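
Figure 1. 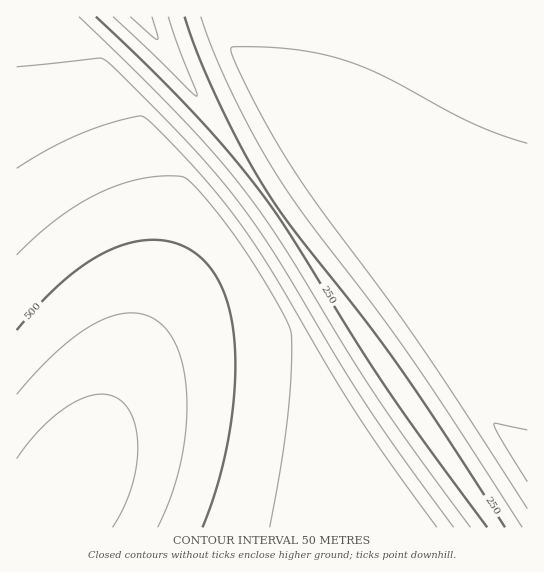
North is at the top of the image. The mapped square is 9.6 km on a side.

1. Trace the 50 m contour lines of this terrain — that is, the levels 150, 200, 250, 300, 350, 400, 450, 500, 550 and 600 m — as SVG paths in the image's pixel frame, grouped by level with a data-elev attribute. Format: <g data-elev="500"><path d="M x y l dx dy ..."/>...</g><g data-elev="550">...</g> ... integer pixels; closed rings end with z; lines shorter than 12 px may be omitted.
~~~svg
<g data-elev="150"><path d="M152 17l6 22-5-2-23-20"/></g><g data-elev="200"><path d="M168 17l11 32 18 44 0 3-84-79"/></g><g data-elev="250"><path d="M487 527l-100-138-99-158-31-44-31-38-36-40-44-44-50-48"/><path d="M185 17l13 38 21 47 24 48 24 41 27 39 67 85 36 48 42 63 66 101"/></g><g data-elev="300"><path d="M470 527l-92-128-31-48-63-104-39-56-28-34-34-37-104-103"/><path d="M201 17l12 34 18 41 23 44 23 39 29 43 67 87 37 51 112 171"/></g><g data-elev="350"><path d="M454 527l-53-72-36-53-82-135-26-40-34-45-41-46-63-63-16-14-5-1-81 9"/><path d="M527 143l-28-9-25-10-89-47-40-17-28-7-30-4-44-2-10 0-2 2 4 14 19 38 39 68 27 40 99 134 108 166"/></g><g data-elev="400"><path d="M437 527l-48-65-33-49-82-138-29-45-42-53-54-57-6-3-4-1-44 12-38 17-40 23"/><path d="M527 430l-33-6 5 12 28 46"/></g><g data-elev="450"><path d="M270 527l11-61 7-49 3-47 0-37-10-24-31-51-26-37-27-33-12-10-12-2-28 2-30 8-25 12-24 14-24 19-25 24"/></g><g data-elev="500"><path d="M203 527l13-37 10-40 7-41 2-40-1-35-6-29-9-24-14-19-17-13-21-8-22-1-26 6-24 12-25 17-25 24-28 31"/></g><g data-elev="550"><path d="M158 527l11-26 10-30 6-30 2-30-1-28-5-24-8-20-11-14-13-9-15-3-16 1-19 7-18 11-20 16-22 21-22 25"/></g><g data-elev="600"><path d="M113 527l9-17 8-19 5-18 3-19-1-17-3-16-6-12-9-10-9-4-12-1-12 3-13 6-15 10-15 13-14 16-12 17"/></g>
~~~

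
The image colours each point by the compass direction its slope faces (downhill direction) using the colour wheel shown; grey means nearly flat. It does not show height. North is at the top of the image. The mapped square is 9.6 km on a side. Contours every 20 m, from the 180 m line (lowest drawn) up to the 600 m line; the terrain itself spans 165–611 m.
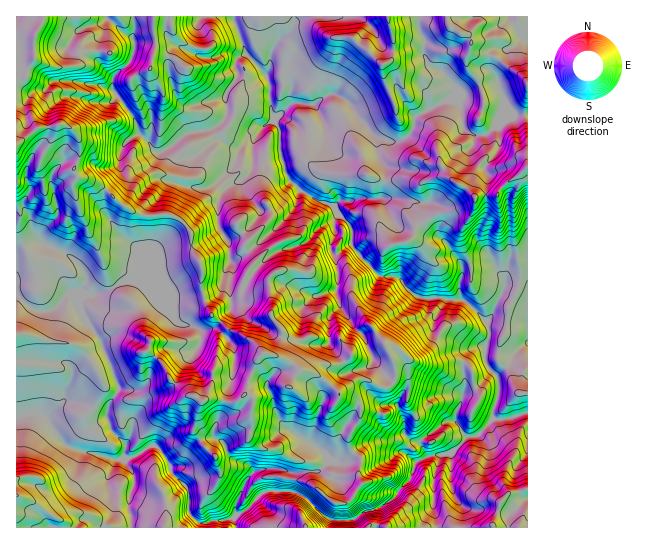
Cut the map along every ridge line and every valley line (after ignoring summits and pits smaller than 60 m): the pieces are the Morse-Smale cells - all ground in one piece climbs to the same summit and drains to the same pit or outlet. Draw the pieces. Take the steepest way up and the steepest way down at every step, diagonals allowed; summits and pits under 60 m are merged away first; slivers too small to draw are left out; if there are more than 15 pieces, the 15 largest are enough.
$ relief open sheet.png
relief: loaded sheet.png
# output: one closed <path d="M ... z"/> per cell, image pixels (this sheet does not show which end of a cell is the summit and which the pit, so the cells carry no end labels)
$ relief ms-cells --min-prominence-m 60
<path d="M233 16l-217 1 0 400 15-4 11 2 7 6 11 18 7 8 47 13 9-1 2-16-14-13-4-12 2-15 8-10 2-7-19-47-13-16-8-14 0-10 4-4 8 0 12 13 10 3 16-3 20-17 22 9 26 1 16-4 7-4 4-19 6-11 2 0-1 20 2 4 6 2 6-3 8-13 6 7 18 1 36 15 6 0 16-5 6 18 11 16 11 9 12 28 8 11 20 18-6 14-6-1-8 5-3 6 1 11 13 10 11-1 5 5 8 3 9 13 24-3 16-16 12-2 14-16 9 1 25-7 1-106-26-12-10 20-6 6-23-21-44-3-10-6-11-14-19-1-27-30-1-20-14-12-2-7-33-15-13-11-9-28 0-23-5-8 0-5-4-8-3-30-23-26z"/><path d="M231 263l-6 7-5 23-7 4-16 4-26-1-22-9-20 17-16 3-10-3-12-13-8 0-4 4 0 10 8 14 13 16 19 47-2 7-8 10-2 15 4 12 14 13 0 16 13-4 13-10 6 2 11 14 3 10 17 19 3 25 8 8 10 0 4-3 20-1 3-4 0-12 9-21 9-10 7-3 21 0 11 4 25-1 11-11 18 0 14-14 21-7 12 1 8 11 13 9 13-4-10-14-8-3-5-5-11 1-13-10-1-11 3-6 8-5 6 1 6-14-20-18-8-11-12-28-11-9-11-16-6-18-16 5-6 0-36-15-18-1-6-7-8 13-6 3-6-2-2-4z"/><path d="M286 81l-17 5 2 23 4 8 0 5 5 8 0 23 5 20 4 8 13 11 33 15 2 7 14 12 1 20 27 30 19 1 11 14 10 6 44 3 23 21 6-6 10-20 26 11-1-191-13 0-8 2-17 16-14 3-8-4-4-6-3-21-5-5-9 0-29 16-4 13-6 8-8 4-12 0-14-6-9-13-5-4-7-12-7-7-8-4-8 0-16 10-12-2-10 1 1-15-1-4z"/><path d="M419 16l-125 0 1 6-6 12-12 8-6 12 0 9-4 10 1 9 2 3 12-4 7 2 3 6-1 15 10-1 12 2 16-10 8 0 8 4 7 7 7 12 5 4 9 13 14 6 16-1 8-6 6-18 34-17 5-5 0-5-11-15-6-5-6-1-9-13 1-13-6-15z"/><path d="M38 413l-22 5 1 110 190-1-1-4-7 0-8-8-3-25-17-19-3-10-11-14-6-2-18 12-12 3-43-9-11-4-7-8-11-18z"/><path d="M527 16l-106 0-2 3 1 14 5 9-1 13 4 8 5 5 9 3 14 18 0 5-7 5 6 1 5 5 3 21 4 6 8 4 14-3 17-16 22-3z"/><path d="M527 413l-25 7-9-1-14 16-12 2-16 16-11 4-7 24 0 29 4 18 91-1z"/><path d="M386 440l-17 3-8 4-14 14-18 0-11 11-25 1-11-4-25 2-9 7-5 9-7 16 0 11 10-3 16-18 7-2 17 0 12 2 9 6 11 12 13 9 22 0 10-8 16-4 11-7 19-20 7-18-14-11-8-11z"/><path d="M441 455l-12 1-12 5-8 20-19 20-8 6-19 5-10 8-20 0-2 7 104 1-2-47z"/><path d="M286 491l-17 0-7 2-16 18-13 7 3 9 95 0 1-6-14-10-11-12-9-6z"/><path d="M293 16l-60 1 12 36 21 23 5-13 0-9 6-12 12-8 6-12z"/><path d="M233 519l-20 1-6 3 0 4 28 1 1-3z"/>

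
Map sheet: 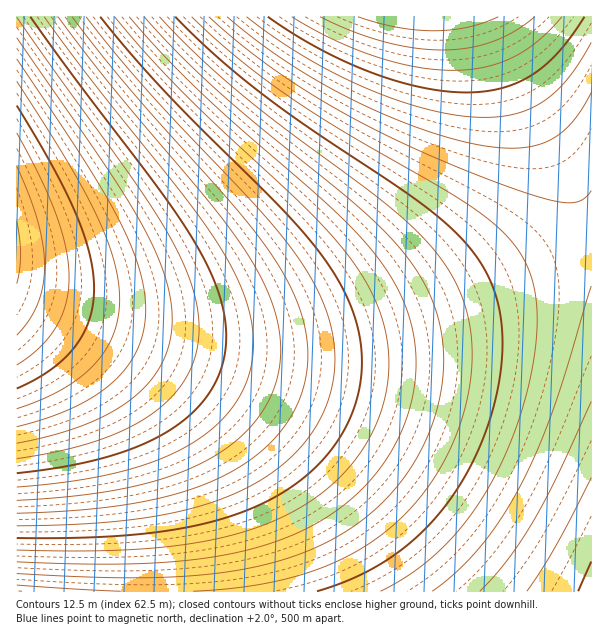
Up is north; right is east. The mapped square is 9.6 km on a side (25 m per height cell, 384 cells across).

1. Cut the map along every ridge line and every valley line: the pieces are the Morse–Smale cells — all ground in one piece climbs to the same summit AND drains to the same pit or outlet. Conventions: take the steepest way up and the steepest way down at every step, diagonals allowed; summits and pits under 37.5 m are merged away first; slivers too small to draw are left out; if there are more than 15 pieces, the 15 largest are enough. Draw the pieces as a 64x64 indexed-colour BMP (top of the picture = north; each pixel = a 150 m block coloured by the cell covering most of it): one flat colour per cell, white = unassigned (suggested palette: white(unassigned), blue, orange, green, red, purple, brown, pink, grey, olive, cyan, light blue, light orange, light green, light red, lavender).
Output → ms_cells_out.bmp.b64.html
<image width="64" height="64" href="data:image/bmp;base64,Qk12CAAAAAAAAHYAAAAoAAAAQAAAAEAAAAABAAQAAAAAAAAIAAATCwAAEwsAABAAAAAAAAAA////ALR3HwAOf/8ALKAsACgn1gC9Z5QAS1aMAMJ34wB/f38AIr28AM++FwDox64AeLv/AIrfmACWmP8A1bDFADMzMzMzMzMzIiIiIiIiIiIiIiIiIiIiIiIiIiIiIiIiMzMzMzMzMzMiIiIiIiIiIiIiIiIiIiIiIiIiIiIiIiIzMzMzMzMzMyIiIiIiIiIiIiIiIiIiIiIiIiIiIiIiIjMzMzMzMzMzIiIiIiIiIiIiIiIiIiIiIiIiIiIiIiIiMzMzMzMzMzIiIiIiIiIiIiIiIiIiIiIiIiIiIiIiIiIzMzMzMzMzMiIiIiIiIiIiIiIiIiIiIiIiIiIiIiIiIjMzMzMzMzMyIiIiIiIiIiIiIiIiIiIiIiIiIiIiIiIiMzMzMzMzMzIiIiIiIiIiIiIiIiIiIiIiIiIiIiIiIiIzMzMzMzMzMiIiIiIiIiIiIiIiIiIiIiIiIiIiIiIiIjMzMzMzMzMyIiIiIiIiIiIiIiIiIiIiIiIiIiIiIiIiMzMzMzMzMzIiIiIiIiIiIiIiIiIiIiIiIiIiIiIiIiIzMzMzMzMzIiIiIiIiIiIiIiIiIiIiIiIiIiIiIiIiIjMzMzMzMzMiIiIiIiIiIiIiIiIiIiIiIiIiIiIiIiIiMzMzMzMzMyIiIiIiIiIiIiIiIiIiIiIiIiIiIiIiIiIzMzMzMzMzIiIiIiIiIiIiIiIiIiIiIiIiIiIiIiIiIjMzMzMzMzIiIiIiIiIiIiIiIiIiIiIiIiIiIiIiIiIiMzMzMzMzMiIiIiIiIiIiIiIiIiIiIiIiIiIiIiIiIiIzMzMzMzMiIiIiIiIiIiIiIiIiIiIiIiIiIiIiIiIiIjMzMzMzMyIiIiIiIiIiIiIiIiIiIiIiIiIiIiIiIiIiMzMzMzMyIiIiIiIiIiIiIiIiIiIiIiIiIiIiIiIiIiIzMzMzMzIiIiIiIiIiIiIiIiIiIiIiIiIiIiIiIiIiIjMzMzMzIiIiIiIiIiIiIiIiIiIiIiIiIiIiIiIiIiIiMzMzMzIiIiIiIiIiIiIiIiIiIiIiIiIiIiIiIiIiIiIzMzMzMiIiIiIiIiIiIiIiIiIiIiIiIiIiIiIiIiIiIjMzMzMiIiIiIiIiIiIiIiIiIiIiIiIiIiIiIiIiIiIiMzMzMiIiIiIiIiIiIiIiIiIiIiIiIiIiIiIiIiIiIiIzMzMiIiIiIiIiIiIiIiIiIiIiIiIiIiIiIiIiIiIiIjMzMiIiIiIiIiIiIiIiIiIiIiIiIiIiIiIiIiIiIiIiMzIiIiIiIiIhEREREREREREiIiIiIiIiIiIiIiIiIiIzIiIiIiIREREREREREREREREREiIiIiIiIiIiIiIiIjIiIiIRERERERERERERERERERERESIiIiIiIiIiIiIiIiIhERERERERERERERERERERERERERIiIiIiIiIiIiIiEREREREREREREREREREREREREREREREiIiIiIiIiIhEREREREREREREREREREREREREREREREREiIiIiIiIiERERERERERERERERERERERERERERERERERESIiIiIiIRERERERERERERERERERERERERERERERERERESIiIiIhERERERERERERERERERERERERERERERERERERESIiIiERERERERERERERERERERERERERERERERERERERESIiIRERERERERERERERERERERERERERERERERERERERESIhERERERERERERERERERERERERERERERERERERERERERERERERERERERERERERERERERERERERERERERERERERERERERERERERERERERERERERERERERERERERERERERERERERERERERERERERERERERERERERERERERERERERERERERERERERERERERERERERERERERERERERERERERERERERERERERERERERERERERERERERERERERERERERERERERERERERERERERERERERERERERERERERERERERERERERERERERERERERERERERERERERERERERERERERERERERERERERERERERERERERERERERERERERERERERERERERERERERERERERERERERERERERERERERERERERERERERERERERERERERERERERERERERERERERERERERERERERERERERERERERERERERERERERERERERERERERERERERERERERERERERERERERERERERERERERERERERERERERERERERERERERERERERERERERERERERERERERERERERERERERERERERERERERERERERERERERERERERERERERERERERERERERERERERERERERERERERERERERERERERERERERERERERERERERERERERERERERERERERERERERERERERERERERERERERERERERERERERERERERERERERERERERERERERERERERERERERERERERERERERERERERERERERERERERERERERERERERERERERERERERERERERERERERERERERERERERERERERERERERERERERERERERERERERERERERERERERERERERERERERERERERERERERERERERERERERERERERERERERERERERERERERERERERERERERERERERERERERERERERERERERERERERERERERERERERERERERERERERERERERERERERERERERERERERERERERERER"/>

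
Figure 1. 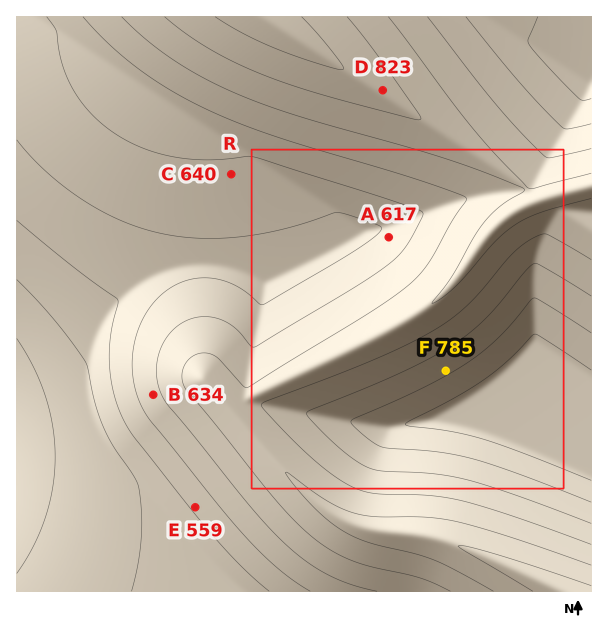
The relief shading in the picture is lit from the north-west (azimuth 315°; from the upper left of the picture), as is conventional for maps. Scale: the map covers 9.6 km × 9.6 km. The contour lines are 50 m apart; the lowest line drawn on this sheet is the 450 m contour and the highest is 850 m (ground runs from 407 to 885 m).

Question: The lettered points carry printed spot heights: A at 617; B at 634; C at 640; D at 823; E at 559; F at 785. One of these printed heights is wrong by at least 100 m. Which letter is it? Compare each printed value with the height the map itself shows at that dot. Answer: F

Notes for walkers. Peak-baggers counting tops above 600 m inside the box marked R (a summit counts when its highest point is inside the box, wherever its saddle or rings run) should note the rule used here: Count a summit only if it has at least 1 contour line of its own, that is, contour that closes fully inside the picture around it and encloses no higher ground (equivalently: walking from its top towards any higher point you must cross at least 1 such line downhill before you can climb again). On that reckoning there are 0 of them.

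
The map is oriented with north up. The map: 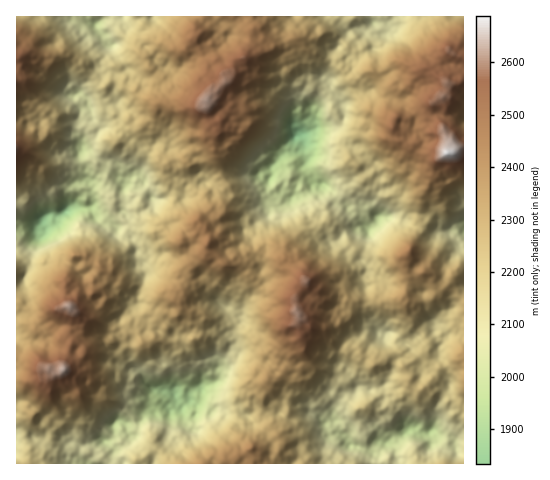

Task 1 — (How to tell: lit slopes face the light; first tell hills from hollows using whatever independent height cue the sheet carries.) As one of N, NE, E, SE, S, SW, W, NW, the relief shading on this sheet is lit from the NW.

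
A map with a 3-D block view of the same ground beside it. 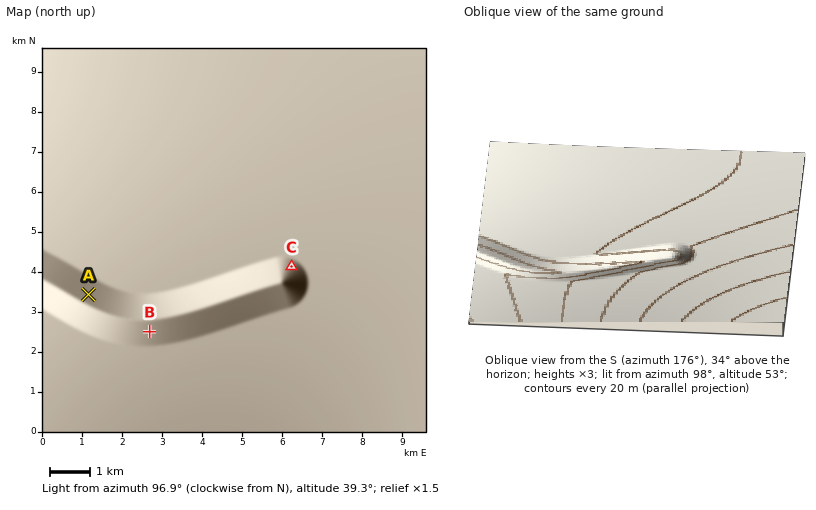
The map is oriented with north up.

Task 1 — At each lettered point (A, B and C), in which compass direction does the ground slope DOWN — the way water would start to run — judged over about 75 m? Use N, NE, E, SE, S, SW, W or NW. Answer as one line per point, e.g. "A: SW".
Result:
A: SW
B: N
C: SW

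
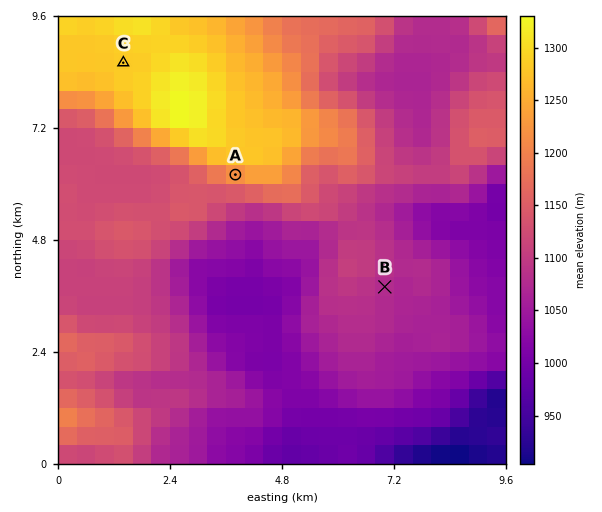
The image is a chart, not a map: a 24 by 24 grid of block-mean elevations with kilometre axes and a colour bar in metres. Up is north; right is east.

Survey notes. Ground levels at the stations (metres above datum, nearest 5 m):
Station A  1220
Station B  1075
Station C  1285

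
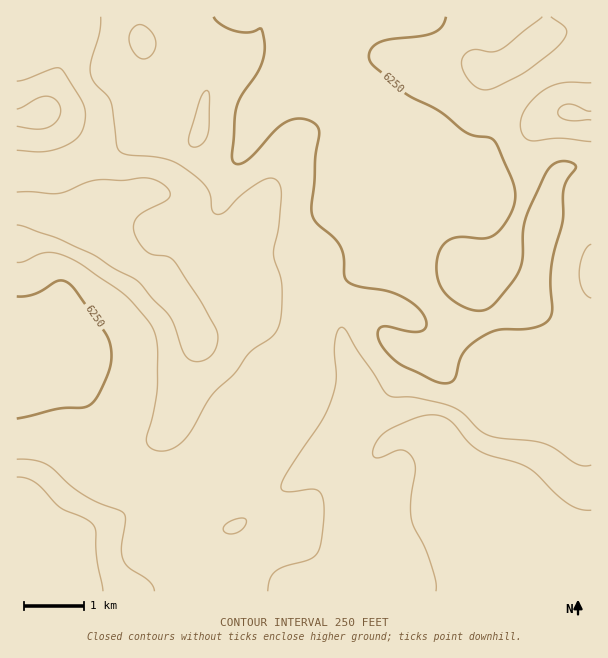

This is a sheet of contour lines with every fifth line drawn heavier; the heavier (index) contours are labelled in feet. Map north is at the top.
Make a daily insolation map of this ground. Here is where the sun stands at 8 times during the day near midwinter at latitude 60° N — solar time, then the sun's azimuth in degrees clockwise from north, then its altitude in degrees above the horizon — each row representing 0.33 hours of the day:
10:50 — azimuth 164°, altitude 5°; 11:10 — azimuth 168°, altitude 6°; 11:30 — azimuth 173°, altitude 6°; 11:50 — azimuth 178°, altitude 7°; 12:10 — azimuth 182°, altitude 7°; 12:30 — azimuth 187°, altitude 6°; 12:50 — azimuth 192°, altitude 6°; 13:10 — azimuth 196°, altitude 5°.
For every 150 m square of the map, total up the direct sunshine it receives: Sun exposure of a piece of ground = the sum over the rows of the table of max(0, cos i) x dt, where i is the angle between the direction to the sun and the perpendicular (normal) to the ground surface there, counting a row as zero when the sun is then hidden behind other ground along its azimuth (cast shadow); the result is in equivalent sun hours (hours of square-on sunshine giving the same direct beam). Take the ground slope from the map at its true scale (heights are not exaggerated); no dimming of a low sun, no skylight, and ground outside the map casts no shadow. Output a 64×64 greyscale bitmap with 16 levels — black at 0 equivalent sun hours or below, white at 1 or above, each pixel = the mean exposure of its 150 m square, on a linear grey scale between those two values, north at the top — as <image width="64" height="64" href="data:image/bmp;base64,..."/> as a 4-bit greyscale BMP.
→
<image width="64" height="64" href="data:image/bmp;base64,Qk12CAAAAAAAAHYAAAAoAAAAQAAAAEAAAAABAAQAAAAAAAAIAAATCwAAEwsAABAAAAAAAAAAAAAAABEREQAiIiIAMzMzAERERABVVVUAZmZmAHd3dwCIiIgAmZmZAKqqqgC7u7sAzMzMAN3d3QDu7u4A////AEREREMzMyIiM0REREREMzREREREREREREREREREREREMzMzMyIhEAATRERERDMiIzRERERVVVVVVVVEREREREQRIiIiIiIQACREREREIQABI0RVVVVVVVVVVERERERERBERERIzMiESREREREQxAAASRVVVVVVVVVVEREREREREIiIREjREMiNERFeJh1IAABJFVVVVVmVVRERERERERERUREMjRVVEREREeJqpdTEAI0VVVVVmZlVERERERERERHZURDNEVVZlREVWZ4iHQzIzRFVFVWZlVENERERFVUREd2VEMhIkV4dkRDIiNXdkRDNEREREVVVUQ0RFVVVEMzJ3ZUIQAAFGd2VEIAACR4dlVEREREREVVVERERVRDMiEFVDIAAAACNERERCAAAleZh1RFVURERFVVREREQzMiEAMiEAAAAAABEkREQxABJYqpdVVmVURERVVVRDMzMyEAAAAAAAAAAAATREREQyESWKqGVWdmVDNEVWVVQzMyEAAAAAAAAAEiI0REREREQxEkeYZVZ4dkQzRVZlVUMyEAAAAAAAAAE0Vnh2REREREMQE2h1RGiHZUREVVRDIhAAAREAAAAAE0Z4mqqFRERERCEBNnZDRoh2VVVEIQAAAAARIgAAABEjRWeJmphUREREQgATZlMkZ3dmZkEAAAAAABEiAAAREiM0RVZ4mHVERERDEAE2ZCI1ZmZlIAAAAAAAESIAABEiMzMzNFZ4hkREREQhABRmMRI0REIQAAAAAAESIgABEiMzMyMzRWd3ZERERDIAA2dSABERAAAAAAAAESIiEAESMzMzMzM0Vnd2REREQxACV2QQAAAAAAAAAAEiM0QQEiIzM0RDMzNFZ3dURERDIRE1ZBAAAAAAAAAAIzRERBIiIzM0RERDREVnd3VEREQyESNDEAAAAAAAASNEREREMzIzMzMzRERFVneIh1RERDMiESIQAAAAAAEkVVVUREREMzM0MzMzRFZ4iZiHdkREQzMhEQAAAAAAAjRVZmZUREREQ0REMzNEVomqmId3ZURERDIAAAAAAAASM0RFVVVERERERERERERWeZmId3d2VERVMQAAAAAAABIiIiNEVVVERERERERERFZ3d3d4iHdkRFQxAAAAAAABEREQESJEVURERERVVERFVmVVVoiId2VEQyEQERAAABIREQAAASNFRERERVVVVWZmZDNFeIh2ZURDIiIjMyEBIyIhEQABE0VERERFVVZneIdUMzRWd2ZVRDMiM0VUMyIzMzIiIREjRVVURFVVZnial1QzIjRWVVVEMhI0VVQzMzNFREREMzRWVVVVVWZ4mruXUzIiI0REVUMgATREMzNEVmZlREREVWZ2ZVVWZ4qrqYZCIiIzNERVVCAAEjIiM0Vnd3ZURERWZ4h2VWeKvMqHUyESM0QzNFZlMQASIiNEVnd3dmRERFVmqYdmebzdyWQyERJFVDM0VnZTIiMzRERVZmZmZURERVWqmIm83tynQiESI1ZUMjNFZmVDREREREVUREVVVERERJmqve7cuWQhEiI0VVQzM0RERERERERERDIiI0VURDMzmr3//9p1MhESI0REREREQzIjRERERERDIRESNEREMiKKzv/tuWMiERIzMyIjRVQyERI0RERERDMhESI0REQyIprMy5mYYyIyIjMyERNFVDEQEkREREREQyIiIjRERDIiqZh2VWZUREREQzIRI0VUMhEjREREREREMzQzNEREMiKIZUMzRVVWd2ZUMiIjRVRDM0REREREREREREM0RERDM1RDIjMzRWeIh2VEMiM0RVRERERERERERERERDRFRERDERABEREjVnh2VUQyEiNEVVRERERERERERERERFVERDMAAAAAAAEjRDIiIiAAEjRFVEREREREREREREREVVRDIgAAAAAAAAAAAAABAAAAIzRERERERERERERERFVVVEMhAAAAAAAAAAAAABEQAAABI0REREREREREREREVmZlQyJUVTIAAAAAAAASREEAAAEjREREREREREREREVnd3dlVd3dymIAAAAAADVnZBAAASNERERERERERERERWeJmZmq7t3cqEEAAAABNWdlMQABI0VUREREREREREVWZ5rM3e67u7qYZSEAAAE0VmUyABEjRFVERERERERFd3Znis3//4iImHZUMgAAASNFVUIRESI0RFRERERERGeIdlVnnN3MVWZ2ZUQzEAEhI0RFQyEREiM0RERERERWd4h2UzRXmXYjREQzMzMiIzIzRFVlMhERIjMzRERFVmd3eIdSERIzIgARERERI0REQzNEVndUIRESMzM0RFZmd3d4iGMQAAAAAAAAAAATRUREMzRXiHYyESNERERFVmd3d3iZhjEAAAAAAAARABNXdUQzM1aJh1QyI0RVVVZmd3d3d3iZYwAAAAAAASIiNFeIVDMzRWeIdkMiI0RVZmZmZmZlVnmWMAAAAAACRENEZ4h1MzMzRWd3ZDISNFVWZVVVVUMjRohjAAEQABNWZUV3d2UyIhESNWdlQhEjRFREMzMzIhEjV4dBEyEAI1ZmVmZlVDIRAAEkVmVDERIjIiEQABERERE1Z3dVMyEiRWZVQzIiIRAAASRVVUMhEREAAAAAABEiERI0VmdDQyI0VUQyERIhEAASNERFREMRAAAAAAESIjMhERI0VUREMzREQzMiI0QyI0RERERERDIiEQARIzMzMzMiMzRE"/>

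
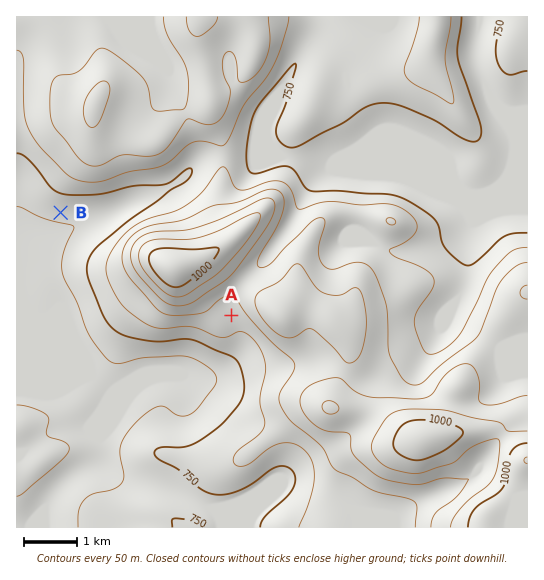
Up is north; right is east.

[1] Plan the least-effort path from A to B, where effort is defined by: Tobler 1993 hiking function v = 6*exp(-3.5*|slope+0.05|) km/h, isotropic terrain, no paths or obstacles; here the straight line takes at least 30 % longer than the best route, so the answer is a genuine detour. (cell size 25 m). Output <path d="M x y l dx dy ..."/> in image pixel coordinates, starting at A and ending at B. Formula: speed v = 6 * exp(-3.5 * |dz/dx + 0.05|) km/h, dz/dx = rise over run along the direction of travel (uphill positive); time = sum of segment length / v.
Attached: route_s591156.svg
<path d="M231 315l-8 0-2 2-59 0-53-27-16-16-30-59-2-2"/>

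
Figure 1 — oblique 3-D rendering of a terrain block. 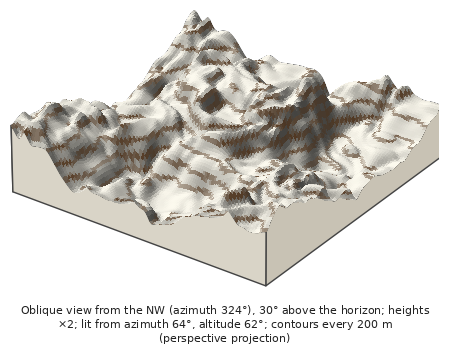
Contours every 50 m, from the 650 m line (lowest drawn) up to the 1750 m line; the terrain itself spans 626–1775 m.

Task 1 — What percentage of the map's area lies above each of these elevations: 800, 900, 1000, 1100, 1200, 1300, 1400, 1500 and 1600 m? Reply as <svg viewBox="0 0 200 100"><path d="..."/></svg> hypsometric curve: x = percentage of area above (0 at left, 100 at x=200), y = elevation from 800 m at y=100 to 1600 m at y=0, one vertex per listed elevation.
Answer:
<svg viewBox="0 0 200 100"><path d="M179 100l-18-12-22-13-18-13-28-12-22-12-23-13-20-13-18-12"/></svg>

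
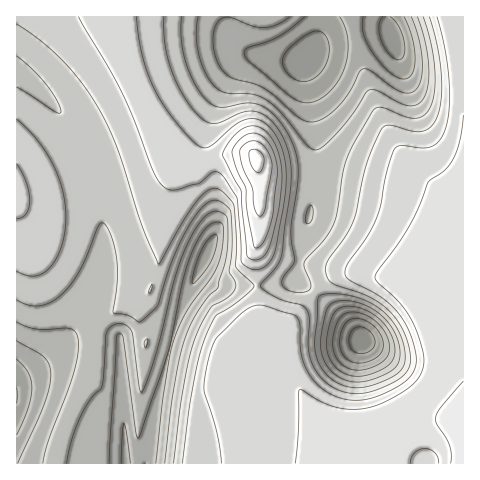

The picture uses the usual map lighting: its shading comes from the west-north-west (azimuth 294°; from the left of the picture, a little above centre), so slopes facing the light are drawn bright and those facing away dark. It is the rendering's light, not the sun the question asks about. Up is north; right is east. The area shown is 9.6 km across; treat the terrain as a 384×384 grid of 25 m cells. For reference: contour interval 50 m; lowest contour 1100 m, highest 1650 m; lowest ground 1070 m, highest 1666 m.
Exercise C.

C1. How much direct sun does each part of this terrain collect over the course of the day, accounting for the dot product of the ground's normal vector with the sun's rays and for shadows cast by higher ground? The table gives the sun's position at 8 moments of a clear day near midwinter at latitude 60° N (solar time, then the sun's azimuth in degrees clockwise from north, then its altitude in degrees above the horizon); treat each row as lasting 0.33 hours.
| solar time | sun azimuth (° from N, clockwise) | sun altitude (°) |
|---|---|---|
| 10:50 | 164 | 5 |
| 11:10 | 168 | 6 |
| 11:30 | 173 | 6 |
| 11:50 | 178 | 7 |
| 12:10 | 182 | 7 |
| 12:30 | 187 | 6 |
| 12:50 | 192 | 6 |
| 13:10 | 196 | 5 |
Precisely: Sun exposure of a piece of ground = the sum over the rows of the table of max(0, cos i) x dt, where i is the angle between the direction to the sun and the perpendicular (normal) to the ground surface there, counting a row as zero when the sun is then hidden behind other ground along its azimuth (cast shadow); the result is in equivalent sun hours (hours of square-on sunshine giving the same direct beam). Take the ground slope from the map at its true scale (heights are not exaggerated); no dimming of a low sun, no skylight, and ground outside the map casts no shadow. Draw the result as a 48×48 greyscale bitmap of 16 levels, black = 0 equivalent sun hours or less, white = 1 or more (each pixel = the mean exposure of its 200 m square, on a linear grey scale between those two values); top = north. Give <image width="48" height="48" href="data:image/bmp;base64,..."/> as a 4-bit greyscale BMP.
<image width="48" height="48" href="data:image/bmp;base64,Qk32BAAAAAAAAHYAAAAoAAAAMAAAADAAAAABAAQAAAAAAIAEAAATCwAAEwsAABAAAAAAAAAAAAAAABEREQAiIiIAMzMzAERERABVVVUAZmZmAHd3dwCIiIgAmZmZAKqqqgC7u7sAzMzMAN3d3QDu7u4A////ACM0VVVURFYzM0RERERERERERERERWZlQyIzRVVURVZDM0REREREREREREREVomXUxIjRWVVRVZDMzRERERERERERERERXiHVBEiNWZVVVZTMzRERERERERERERERVZlRBEiNGZVVVZTMzRURERERERERDNEREVERCIiI2ZVVVZjMzRURERERERDEAASNERERDIiI1dlVVZjMzNUREREREQgAAAAAjNEREMzIzdlVVZ0MyNEREREREIAAAAAABI0RFVDMzV1VVZ1MiNERERERCAAAAAAAAE0RHZUQzNlVVZ2MiJERERERBAAAAAAAAE0RIdlRDNFVVZ2MiI0REREQxAAAAAAAAJERIh2VENERVVmMiIkREREQyEAAAAAABVURJiHZURERVVmQiIjRERERDIAAAAAAFZURJmHZlRFVlNWUhESM0RENEQAAAAABIZURJiIdlRIvJVGUhERIzQzI0UgAAAAOpZERIiIdmVGzbhmYhAAASIhESRBAAAF24VERIiHdmVEWImGYwAAAAAAAAJFISXP6mRERIh3dmVUQzWXZBAAAAAAAAFa3///t0RERHd3dmVURDNXZSAAAAAAAAJ8///adERERHd3ZmVURERHdjAAElZBABR5q7l1RERERHZmZmVVRERGd1EAOcy5QkVVVEQzM0RERGZmZlVVRERFiGMAFL3KhUMyIiIzM0RERGZmVVVVVERViHUhI1u4ZCERESIjMzRERGZVVVVVVVVVeZZCNFeYUxERERIjMzRERFVVVVVVVVVVaal1RWaIZCERESIjMzNERFVVRERVVVVWaKqpVWZ4ZUIiIiIjMzNERFVERERFVVVWZ6u7lWdndlQzMzMzMzNERFRERERFVVVWZpvMxlZldlVDMzMzMzRERERERERFVVVWZnu8yURVZmVEQzNEREREREQzMzRFVVVVZmm7qnZmVVVUQzM0REREREMzMzRFVVVVVmaZmql2VFVEQzMzREMzNDMzMzRFVVVVVVVpmYdlM0REMzMzNDIiNDMiIzRVVVVVVEQ2h2VCIjMzMzMzMyESIyIiI0RVVVVVRDMhIyEAESIiIiIjIQARIyIiI0VVZVVUQyIQAAAAAREiIiIiEAABIyIiM0VWZlVUMiEAAAAAAAARERIhAAABIxEiNFVmZVVDMhEAAAAAAAABEREQAAACNBEjRVZmZVVDIhEAAAAAAAAAEREQAAACNBI0RWZmZVQzIhEAAAAAAAAAEREAAAASRCM0VmZmVVQzIhEAAAAAAAAAEREAAAATRDRFZmZmVUQzIhEAAAAAAAABEREAAAAkREVWZ2ZlVUQzIiEQAAAAAAEREiAAAAA1VFZnd2ZlVEQzMiIQAAAAAREiIiAAAAFVVGZ3d2ZVVEQzMzIRAAABIzIzMyAAAANmVHd3dmVVREQzMzMiAAASNERERCEAABV2VHd3ZlVUREREREMyIAEkVlVVVDIAADd3VHd2ZVVERERERERDMyNGd3ZmZUMQAniGVHZmVVRERERERVRERWZ4iId3dlQzN5mGRA=="/>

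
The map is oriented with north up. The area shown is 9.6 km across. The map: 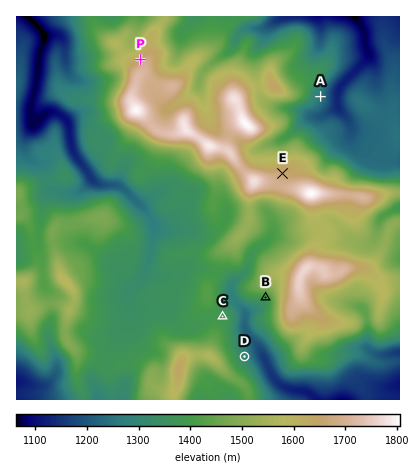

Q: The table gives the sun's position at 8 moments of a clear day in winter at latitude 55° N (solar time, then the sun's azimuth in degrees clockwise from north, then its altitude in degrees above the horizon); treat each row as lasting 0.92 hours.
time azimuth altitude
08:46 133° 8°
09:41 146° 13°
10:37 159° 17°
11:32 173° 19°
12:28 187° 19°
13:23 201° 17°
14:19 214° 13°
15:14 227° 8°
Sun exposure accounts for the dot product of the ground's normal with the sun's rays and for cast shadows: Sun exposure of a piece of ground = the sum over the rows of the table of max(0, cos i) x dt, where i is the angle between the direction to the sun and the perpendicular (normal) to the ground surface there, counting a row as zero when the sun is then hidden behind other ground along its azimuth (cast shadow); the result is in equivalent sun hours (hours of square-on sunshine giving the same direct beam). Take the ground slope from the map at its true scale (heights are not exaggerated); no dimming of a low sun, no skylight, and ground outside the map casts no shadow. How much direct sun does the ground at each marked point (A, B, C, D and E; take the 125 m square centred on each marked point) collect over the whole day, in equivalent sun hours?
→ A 2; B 3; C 1.4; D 1.1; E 1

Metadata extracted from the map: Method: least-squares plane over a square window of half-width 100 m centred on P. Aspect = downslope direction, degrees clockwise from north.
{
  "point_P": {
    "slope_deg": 19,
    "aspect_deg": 317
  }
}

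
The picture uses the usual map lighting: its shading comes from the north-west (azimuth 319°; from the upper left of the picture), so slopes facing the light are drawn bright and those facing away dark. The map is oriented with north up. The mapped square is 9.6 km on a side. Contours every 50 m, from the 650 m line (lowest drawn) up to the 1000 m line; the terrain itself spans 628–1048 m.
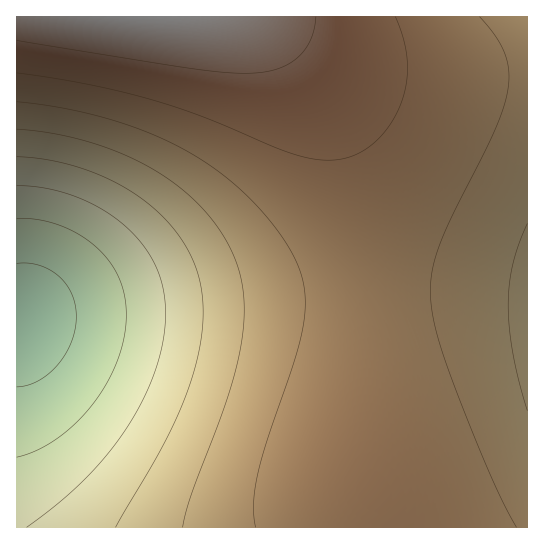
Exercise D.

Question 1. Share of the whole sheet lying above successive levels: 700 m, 92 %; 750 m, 86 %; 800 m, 79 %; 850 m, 70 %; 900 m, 50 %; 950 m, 15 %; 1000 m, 5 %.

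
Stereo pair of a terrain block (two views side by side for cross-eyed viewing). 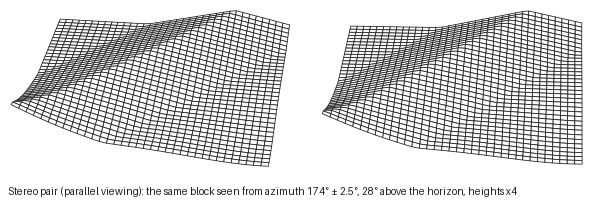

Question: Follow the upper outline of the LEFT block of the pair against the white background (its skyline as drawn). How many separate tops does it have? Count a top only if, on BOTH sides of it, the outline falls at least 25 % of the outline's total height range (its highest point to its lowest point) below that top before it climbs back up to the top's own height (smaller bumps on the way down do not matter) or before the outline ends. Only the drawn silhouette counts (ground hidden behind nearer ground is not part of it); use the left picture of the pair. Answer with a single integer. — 0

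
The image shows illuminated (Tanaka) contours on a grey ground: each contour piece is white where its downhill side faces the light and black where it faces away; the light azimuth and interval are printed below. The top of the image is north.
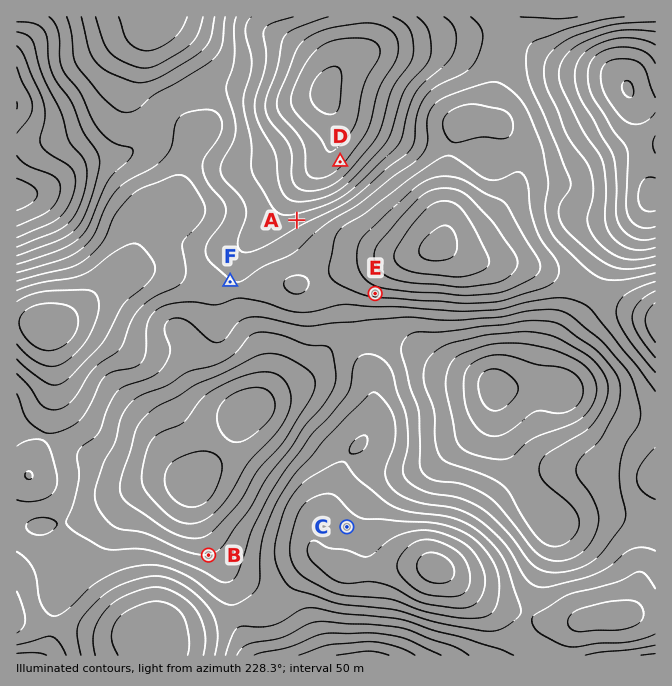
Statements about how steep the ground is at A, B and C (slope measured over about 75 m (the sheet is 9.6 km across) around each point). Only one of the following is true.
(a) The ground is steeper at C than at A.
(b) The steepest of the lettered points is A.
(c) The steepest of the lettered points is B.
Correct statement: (b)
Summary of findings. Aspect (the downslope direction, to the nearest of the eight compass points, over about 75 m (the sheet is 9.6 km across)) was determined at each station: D SE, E N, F SW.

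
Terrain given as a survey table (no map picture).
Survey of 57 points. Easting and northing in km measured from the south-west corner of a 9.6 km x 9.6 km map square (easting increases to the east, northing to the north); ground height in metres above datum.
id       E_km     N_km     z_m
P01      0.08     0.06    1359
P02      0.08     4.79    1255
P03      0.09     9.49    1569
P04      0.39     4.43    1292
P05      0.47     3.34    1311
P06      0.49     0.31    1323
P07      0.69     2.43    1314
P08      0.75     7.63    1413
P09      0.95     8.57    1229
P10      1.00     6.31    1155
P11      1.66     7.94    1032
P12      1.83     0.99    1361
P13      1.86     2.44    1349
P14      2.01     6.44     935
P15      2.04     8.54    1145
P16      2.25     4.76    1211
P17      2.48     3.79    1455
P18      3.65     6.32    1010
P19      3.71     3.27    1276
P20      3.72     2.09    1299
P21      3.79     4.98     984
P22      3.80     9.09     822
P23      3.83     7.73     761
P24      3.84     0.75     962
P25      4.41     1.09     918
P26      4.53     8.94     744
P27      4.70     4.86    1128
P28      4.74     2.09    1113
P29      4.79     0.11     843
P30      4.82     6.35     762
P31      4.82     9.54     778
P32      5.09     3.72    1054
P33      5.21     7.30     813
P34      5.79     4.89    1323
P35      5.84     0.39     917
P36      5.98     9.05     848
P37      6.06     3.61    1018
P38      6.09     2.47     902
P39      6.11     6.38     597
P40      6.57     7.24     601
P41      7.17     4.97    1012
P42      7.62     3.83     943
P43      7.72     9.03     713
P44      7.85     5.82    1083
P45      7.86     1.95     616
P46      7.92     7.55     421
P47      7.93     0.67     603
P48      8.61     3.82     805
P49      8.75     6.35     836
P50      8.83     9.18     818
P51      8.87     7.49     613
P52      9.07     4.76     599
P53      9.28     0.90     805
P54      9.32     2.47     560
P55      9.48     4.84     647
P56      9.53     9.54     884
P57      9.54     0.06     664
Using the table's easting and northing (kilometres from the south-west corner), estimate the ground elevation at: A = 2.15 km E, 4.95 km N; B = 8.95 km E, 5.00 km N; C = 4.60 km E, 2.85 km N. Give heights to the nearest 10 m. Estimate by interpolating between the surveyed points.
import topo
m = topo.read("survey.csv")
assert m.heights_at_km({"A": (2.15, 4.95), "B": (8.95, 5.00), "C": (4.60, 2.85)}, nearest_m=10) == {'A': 1180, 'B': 630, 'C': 1220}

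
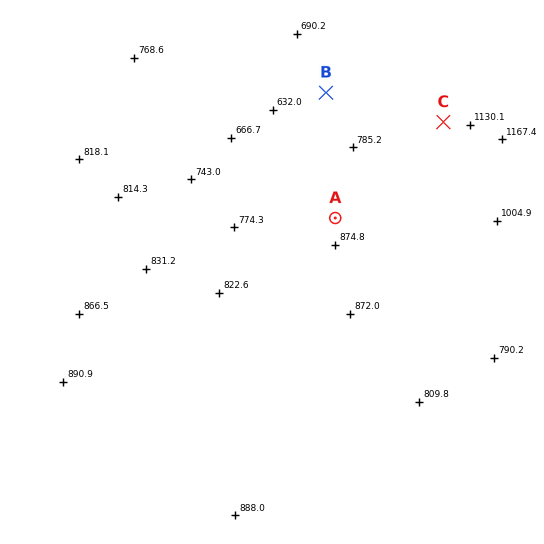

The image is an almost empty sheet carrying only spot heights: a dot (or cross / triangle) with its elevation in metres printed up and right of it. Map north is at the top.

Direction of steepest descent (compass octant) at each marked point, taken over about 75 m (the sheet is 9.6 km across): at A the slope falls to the NW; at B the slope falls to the W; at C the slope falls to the W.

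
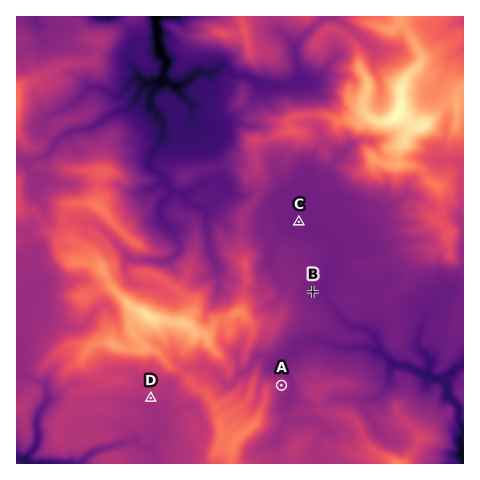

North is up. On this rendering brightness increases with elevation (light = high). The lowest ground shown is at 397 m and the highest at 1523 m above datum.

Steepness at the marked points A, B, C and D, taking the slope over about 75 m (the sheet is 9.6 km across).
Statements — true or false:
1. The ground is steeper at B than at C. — true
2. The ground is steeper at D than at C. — true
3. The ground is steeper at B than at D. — false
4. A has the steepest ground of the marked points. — true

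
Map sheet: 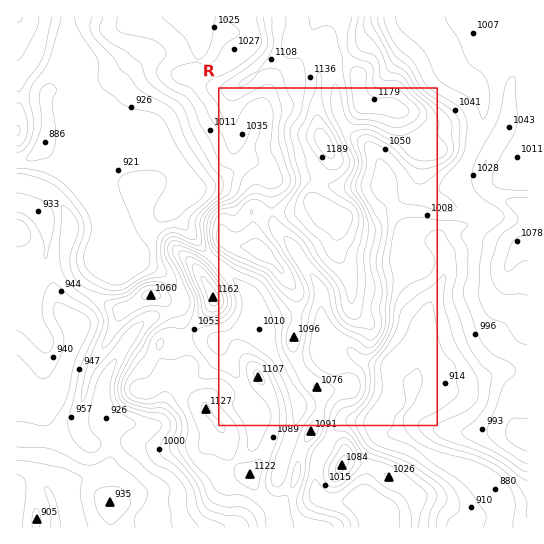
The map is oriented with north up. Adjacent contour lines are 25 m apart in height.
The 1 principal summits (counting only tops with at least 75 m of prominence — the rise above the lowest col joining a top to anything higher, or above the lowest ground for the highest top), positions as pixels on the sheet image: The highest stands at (325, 143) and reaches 1216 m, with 351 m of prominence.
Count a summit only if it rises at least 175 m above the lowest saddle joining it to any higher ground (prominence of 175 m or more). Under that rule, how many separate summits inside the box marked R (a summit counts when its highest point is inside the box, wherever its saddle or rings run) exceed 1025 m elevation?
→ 1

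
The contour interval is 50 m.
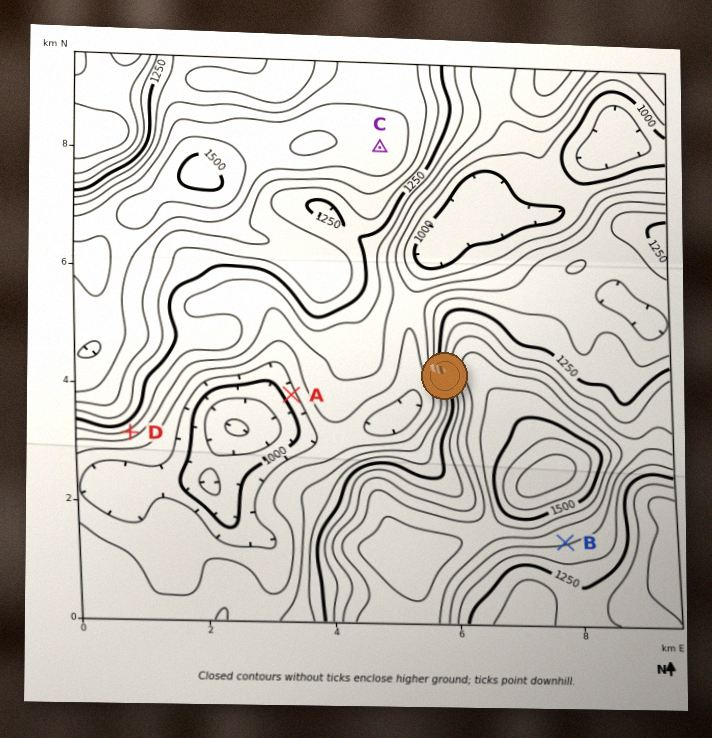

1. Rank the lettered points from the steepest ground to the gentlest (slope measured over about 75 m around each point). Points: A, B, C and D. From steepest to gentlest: D A B C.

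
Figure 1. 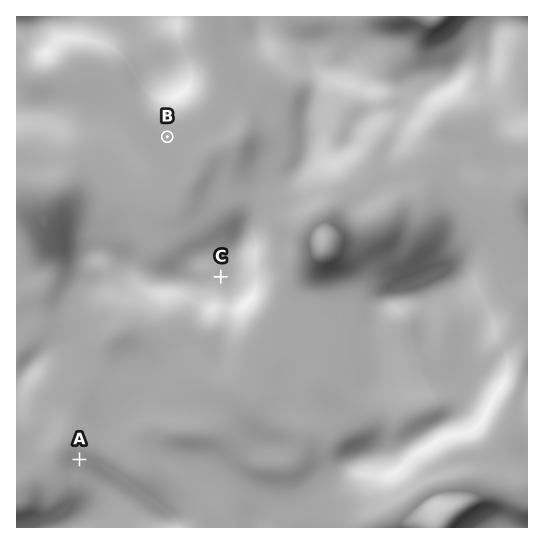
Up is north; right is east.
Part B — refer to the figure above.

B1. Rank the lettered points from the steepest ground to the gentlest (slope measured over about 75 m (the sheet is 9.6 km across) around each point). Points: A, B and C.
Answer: A C B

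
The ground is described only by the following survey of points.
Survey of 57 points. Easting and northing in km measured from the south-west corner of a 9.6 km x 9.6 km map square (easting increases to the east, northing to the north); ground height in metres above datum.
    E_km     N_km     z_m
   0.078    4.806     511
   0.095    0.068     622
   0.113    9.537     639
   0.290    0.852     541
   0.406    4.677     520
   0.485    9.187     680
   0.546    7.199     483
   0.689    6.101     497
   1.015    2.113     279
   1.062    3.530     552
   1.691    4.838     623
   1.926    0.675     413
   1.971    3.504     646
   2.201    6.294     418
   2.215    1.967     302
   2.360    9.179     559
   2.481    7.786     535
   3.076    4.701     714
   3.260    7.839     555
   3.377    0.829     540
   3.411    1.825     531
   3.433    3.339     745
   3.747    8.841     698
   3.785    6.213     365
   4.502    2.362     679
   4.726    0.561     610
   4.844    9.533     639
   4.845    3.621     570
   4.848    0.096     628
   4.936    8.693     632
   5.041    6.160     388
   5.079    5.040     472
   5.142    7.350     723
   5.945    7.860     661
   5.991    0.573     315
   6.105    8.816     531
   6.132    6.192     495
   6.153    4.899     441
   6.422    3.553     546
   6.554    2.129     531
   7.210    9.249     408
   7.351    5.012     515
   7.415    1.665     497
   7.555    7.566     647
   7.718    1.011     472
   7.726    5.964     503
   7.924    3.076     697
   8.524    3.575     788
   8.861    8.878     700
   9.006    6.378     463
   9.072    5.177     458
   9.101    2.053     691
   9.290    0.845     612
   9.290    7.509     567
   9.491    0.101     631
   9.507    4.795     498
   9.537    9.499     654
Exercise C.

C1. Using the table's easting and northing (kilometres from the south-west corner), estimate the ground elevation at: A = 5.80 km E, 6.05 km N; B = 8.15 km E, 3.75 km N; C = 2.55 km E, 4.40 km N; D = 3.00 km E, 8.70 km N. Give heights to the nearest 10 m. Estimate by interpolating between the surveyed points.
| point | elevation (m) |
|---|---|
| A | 440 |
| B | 740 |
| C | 690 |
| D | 640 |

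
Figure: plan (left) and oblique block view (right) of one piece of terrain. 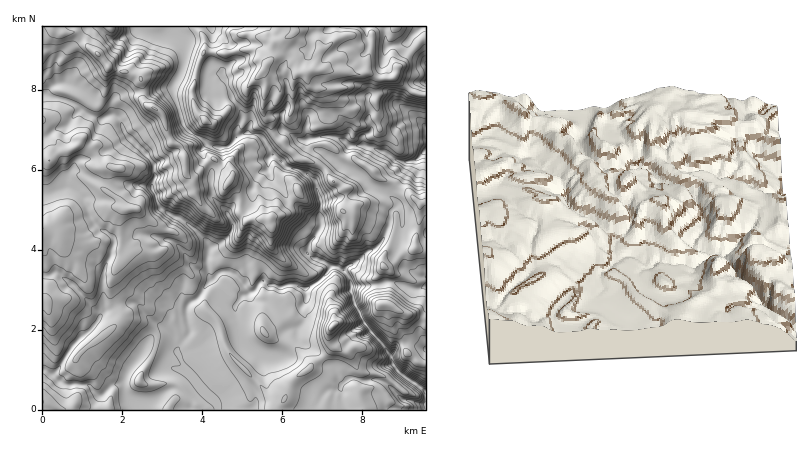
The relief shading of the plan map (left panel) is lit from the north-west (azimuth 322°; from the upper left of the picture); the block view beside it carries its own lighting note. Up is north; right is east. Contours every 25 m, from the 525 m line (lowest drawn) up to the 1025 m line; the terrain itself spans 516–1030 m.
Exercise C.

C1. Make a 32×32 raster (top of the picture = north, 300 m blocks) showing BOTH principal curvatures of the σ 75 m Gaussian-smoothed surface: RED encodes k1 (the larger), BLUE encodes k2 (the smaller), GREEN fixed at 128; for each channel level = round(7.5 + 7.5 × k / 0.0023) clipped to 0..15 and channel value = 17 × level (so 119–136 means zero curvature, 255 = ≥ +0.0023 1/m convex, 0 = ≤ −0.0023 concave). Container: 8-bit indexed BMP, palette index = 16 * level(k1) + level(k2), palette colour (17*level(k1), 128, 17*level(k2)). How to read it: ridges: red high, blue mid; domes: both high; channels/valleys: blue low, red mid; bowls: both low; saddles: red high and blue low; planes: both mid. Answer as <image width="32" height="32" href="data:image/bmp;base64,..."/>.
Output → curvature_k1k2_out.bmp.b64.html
<image width="32" height="32" href="data:image/bmp;base64,Qk02CAAAAAAAADYEAAAoAAAAIAAAACAAAAABAAgAAAAAAAAEAAATCwAAEwsAAAABAAAAAAAAAIAAABGAAAAigAAAM4AAAESAAABVgAAAZoAAAHeAAACIgAAAmYAAAKqAAAC7gAAAzIAAAN2AAADugAAA/4AAAACAEQARgBEAIoARADOAEQBEgBEAVYARAGaAEQB3gBEAiIARAJmAEQCqgBEAu4ARAMyAEQDdgBEA7oARAP+AEQAAgCIAEYAiACKAIgAzgCIARIAiAFWAIgBmgCIAd4AiAIiAIgCZgCIAqoAiALuAIgDMgCIA3YAiAO6AIgD/gCIAAIAzABGAMwAigDMAM4AzAESAMwBVgDMAZoAzAHeAMwCIgDMAmYAzAKqAMwC7gDMAzIAzAN2AMwDugDMA/4AzAACARAARgEQAIoBEADOARABEgEQAVYBEAGaARAB3gEQAiIBEAJmARACqgEQAu4BEAMyARADdgEQA7oBEAP+ARAAAgFUAEYBVACKAVQAzgFUARIBVAFWAVQBmgFUAd4BVAIiAVQCZgFUAqoBVALuAVQDMgFUA3YBVAO6AVQD/gFUAAIBmABGAZgAigGYAM4BmAESAZgBVgGYAZoBmAHeAZgCIgGYAmYBmAKqAZgC7gGYAzIBmAN2AZgDugGYA/4BmAACAdwARgHcAIoB3ADOAdwBEgHcAVYB3AGaAdwB3gHcAiIB3AJmAdwCqgHcAu4B3AMyAdwDdgHcA7oB3AP+AdwAAgIgAEYCIACKAiAAzgIgARICIAFWAiABmgIgAd4CIAIiAiACZgIgAqoCIALuAiADMgIgA3YCIAO6AiAD/gIgAAICZABGAmQAigJkAM4CZAESAmQBVgJkAZoCZAHeAmQCIgJkAmYCZAKqAmQC7gJkAzICZAN2AmQDugJkA/4CZAACAqgARgKoAIoCqADOAqgBEgKoAVYCqAGaAqgB3gKoAiICqAJmAqgCqgKoAu4CqAMyAqgDdgKoA7oCqAP+AqgAAgLsAEYC7ACKAuwAzgLsARIC7AFWAuwBmgLsAd4C7AIiAuwCZgLsAqoC7ALuAuwDMgLsA3YC7AO6AuwD/gLsAAIDMABGAzAAigMwAM4DMAESAzABVgMwAZoDMAHeAzACIgMwAmYDMAKqAzAC7gMwAzIDMAN2AzADugMwA/4DMAACA3QARgN0AIoDdADOA3QBEgN0AVYDdAGaA3QB3gN0AiIDdAJmA3QCqgN0Au4DdAMyA3QDdgN0A7oDdAP+A3QAAgO4AEYDuACKA7gAzgO4ARIDuAFWA7gBmgO4Ad4DuAIiA7gCZgO4AqoDuALuA7gDMgO4A3YDuAO6A7gD/gO4AAID/ABGA/wAigP8AM4D/AESA/wBVgP8AZoD/AHeA/wCIgP8AmYD/AKqA/wC7gP8AzID/AN2A/wDugP8A/4D/AJiXl4eWp4Z3h4eYh4eHh3eHh4eYh3d3h4eHl4eHppSBmIaXl4WWhoaWhoaHh3d3d4eHl4iYd3eHh4eYh6ek6LGGhIWVl4eGpriWl4eHh4eHh6eGh6eXh4eHhpWFtsWAs4WFmJiHh3eFp3Z3h4eHh4enl3Z2dpeoh3aGp5WTgLbIhqaWl4eHd3aGl4d3h4eHp5aGd3Z2lpallqeWt6Ki6ZaGp3SXmJeHhnaXh3eHd4endoaWl5eHdaaml8jHoMWmhpaXh3SWmJiHhoeHh4eHl5eHhrmHh4eFyLeUtYDXp4aGl4iHh4WHmJiWh4eHh4eXhoeHl4eIhoWW6cmQxreGuKWYh4eXhoaXh4aHh4eGmIeHh4eHh4eGhafYlYDZuNi3pYiXmJWWhoeHh4eHh4aWh4eHdpiXmJaFp7aAxMeolnSGh4d0qJaWh3d3h4d2l4WHiIaWhISDg5OVyIClpIKDhpaGhZeYhpWYh3eHh4aXhoaFhpeGl6fHyJOkkaemyKeGhoeHh4eHhZeXh5iIlpaFh4eGdnS22IZzgpWFc5e4hpaHh5iHh4iGl4eIl6eEuIR2pqZ1p9Z0dJWmp5eWgrWGl6eHiIeHh4WXh4aFldilgoWS13SnyHWGhYXHqKeYhJeGlpeIh4eFh5d2h7e2k4CX2LK2trjIhoWGYqaol4eGh3aXh5iYhoeImKi3hIB0htjHcbeGmKi4pZWCyaiXh4eGdpd2hoeGh4eXh7mRqKe3tpKmloaHl4THx4GllqenhoanuIaHd4eXl4aEk4KXh7iWlbiWhoeGhtmClMfIlXSGp7eGl3aHh4aGlqeYgpanp4WFuKiFdpbHo3DGt4WEp7eXh3aolnWGl6iop7iSlqenlba3hYaFpYHF17Z1hre4l5OClpeXt5aHhoaGcpaWx5aUk5S3h4WDx6eFhbellYNytriEdpeXqJaXh3SHdte2pIGUpJSmgsemdISkk4SDlqe4h5aHhoanhoeFh3aG93KSuNh2hYSmpZSWpqenhreVuIaHhZiYhoWVdXV2lsfYgLfYpreFc8eVppZ1h4aXl5Wnh4WFhoaFl5eWh4Xo2JSC2IZ2pqOTx7eUhIaXh5eHppVjg5aGl5eGhqZ1hrWDdITYdYeEuKS3p6aEqJinpnWFlITW94d2doeGpoWnuZd1dMeGh4WXt6eXhaaXhoaVprbX2JWUh4d2dobZtaeXuLeEppZ2hYaGqIaGl5iXl5eXp3TIp4aHhoeF2KeWlZeHloWFx7bHlZaYl4eHh4eHh3anhKelhYaHhranhYV1hnaGh3W3hYWWhoeXh4eGmJeGl6d0hYWnl5iXhoWlpnWGh4eHhqZ1lqaWloeHmIaGlqaVpoSploY="/>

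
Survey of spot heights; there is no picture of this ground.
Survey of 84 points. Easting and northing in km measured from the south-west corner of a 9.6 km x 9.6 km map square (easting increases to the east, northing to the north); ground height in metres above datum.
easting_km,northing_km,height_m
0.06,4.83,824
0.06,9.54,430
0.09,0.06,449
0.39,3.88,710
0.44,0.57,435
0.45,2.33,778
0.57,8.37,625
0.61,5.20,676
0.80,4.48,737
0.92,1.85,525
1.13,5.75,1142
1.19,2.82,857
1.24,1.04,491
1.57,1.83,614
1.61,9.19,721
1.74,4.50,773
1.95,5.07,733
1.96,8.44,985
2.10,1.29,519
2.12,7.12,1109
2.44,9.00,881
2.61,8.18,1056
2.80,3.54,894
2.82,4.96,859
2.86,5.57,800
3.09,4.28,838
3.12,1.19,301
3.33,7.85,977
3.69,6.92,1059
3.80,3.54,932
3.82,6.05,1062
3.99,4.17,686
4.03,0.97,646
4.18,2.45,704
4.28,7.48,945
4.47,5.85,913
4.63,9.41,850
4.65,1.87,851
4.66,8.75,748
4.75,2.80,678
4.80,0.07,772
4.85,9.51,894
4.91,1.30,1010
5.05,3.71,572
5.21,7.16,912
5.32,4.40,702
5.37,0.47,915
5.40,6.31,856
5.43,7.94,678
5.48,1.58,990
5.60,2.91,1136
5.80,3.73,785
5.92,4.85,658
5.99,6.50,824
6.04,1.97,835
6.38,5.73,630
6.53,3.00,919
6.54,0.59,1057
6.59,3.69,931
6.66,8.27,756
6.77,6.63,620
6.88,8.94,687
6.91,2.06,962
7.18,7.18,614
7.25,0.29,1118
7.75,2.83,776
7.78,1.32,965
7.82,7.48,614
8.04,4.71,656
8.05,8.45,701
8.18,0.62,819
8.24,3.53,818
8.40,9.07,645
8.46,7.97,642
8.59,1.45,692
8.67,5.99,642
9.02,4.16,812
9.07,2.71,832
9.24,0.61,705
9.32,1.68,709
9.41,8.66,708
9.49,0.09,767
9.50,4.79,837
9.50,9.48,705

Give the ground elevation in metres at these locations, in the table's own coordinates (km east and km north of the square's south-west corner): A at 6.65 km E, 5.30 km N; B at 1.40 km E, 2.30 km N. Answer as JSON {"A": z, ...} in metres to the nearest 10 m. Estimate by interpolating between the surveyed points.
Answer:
{"A": 630, "B": 690}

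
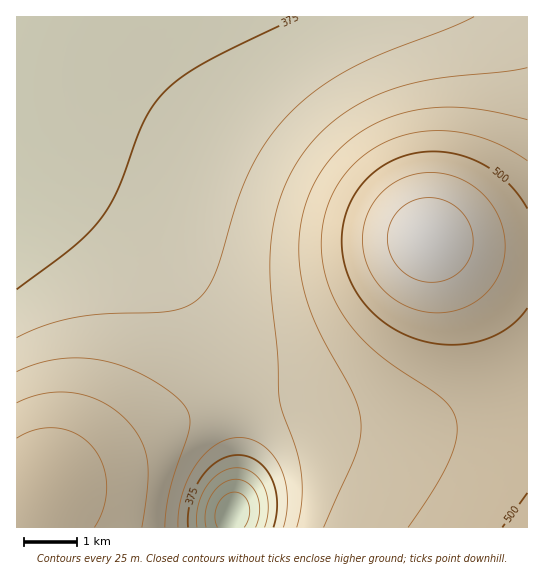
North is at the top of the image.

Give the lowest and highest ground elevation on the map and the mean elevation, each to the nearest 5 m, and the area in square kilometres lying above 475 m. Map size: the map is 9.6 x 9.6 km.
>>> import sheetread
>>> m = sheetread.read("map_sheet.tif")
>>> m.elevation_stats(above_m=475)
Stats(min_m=280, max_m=570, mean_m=435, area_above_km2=22.9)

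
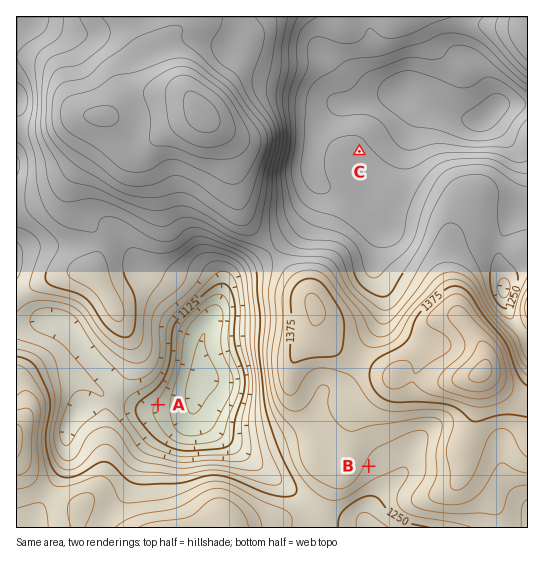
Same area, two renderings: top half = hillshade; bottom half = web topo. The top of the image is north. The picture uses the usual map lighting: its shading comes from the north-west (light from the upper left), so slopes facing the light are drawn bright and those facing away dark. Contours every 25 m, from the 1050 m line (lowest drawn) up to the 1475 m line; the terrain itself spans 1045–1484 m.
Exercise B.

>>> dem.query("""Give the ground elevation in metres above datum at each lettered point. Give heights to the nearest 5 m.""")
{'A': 1095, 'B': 1295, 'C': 1180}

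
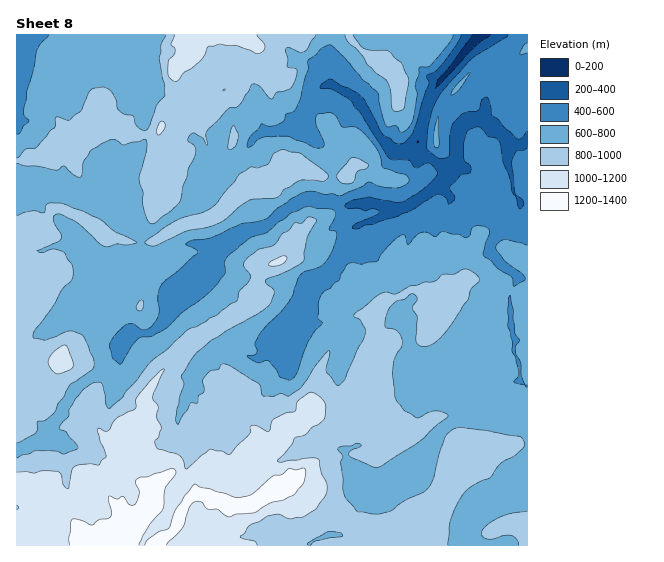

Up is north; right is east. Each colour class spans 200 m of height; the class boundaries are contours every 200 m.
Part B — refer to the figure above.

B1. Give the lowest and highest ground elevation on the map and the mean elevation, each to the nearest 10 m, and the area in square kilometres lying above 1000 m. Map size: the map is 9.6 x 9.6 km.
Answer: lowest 140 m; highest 1360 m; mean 770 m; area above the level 11.4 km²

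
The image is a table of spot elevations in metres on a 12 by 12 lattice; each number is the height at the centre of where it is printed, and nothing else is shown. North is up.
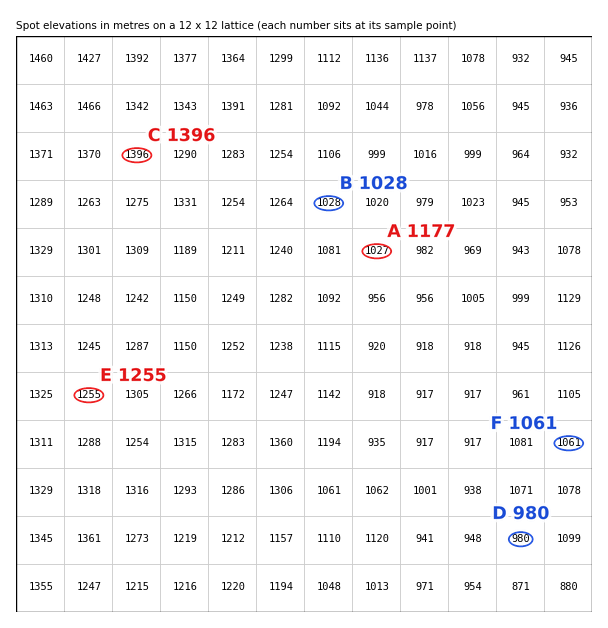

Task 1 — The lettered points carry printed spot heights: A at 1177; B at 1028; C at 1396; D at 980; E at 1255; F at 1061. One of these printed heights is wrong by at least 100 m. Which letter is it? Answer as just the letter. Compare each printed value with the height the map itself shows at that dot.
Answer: A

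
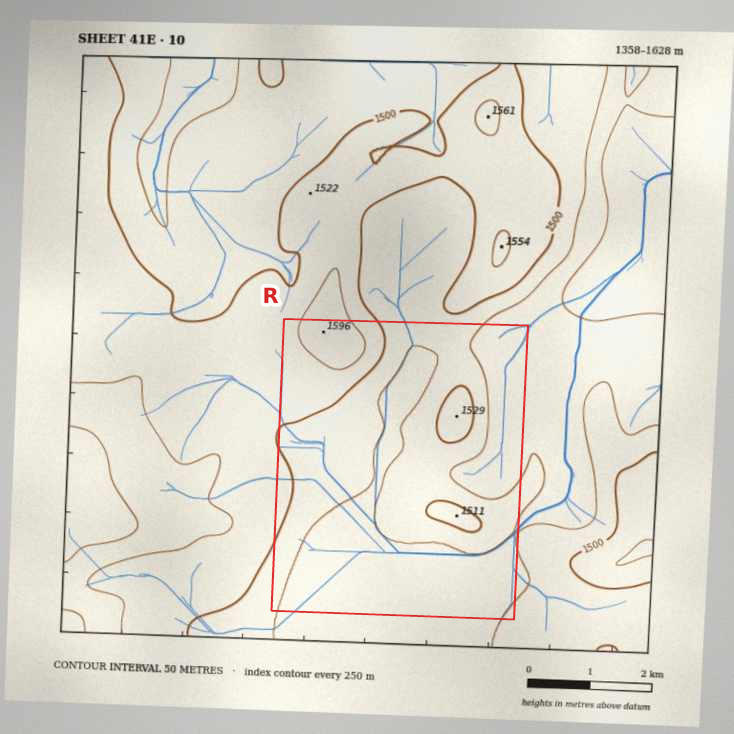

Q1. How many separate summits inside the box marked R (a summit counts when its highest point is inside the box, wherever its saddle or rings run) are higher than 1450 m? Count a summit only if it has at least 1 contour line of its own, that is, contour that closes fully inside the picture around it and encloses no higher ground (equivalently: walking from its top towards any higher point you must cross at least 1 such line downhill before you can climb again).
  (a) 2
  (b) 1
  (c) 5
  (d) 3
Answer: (d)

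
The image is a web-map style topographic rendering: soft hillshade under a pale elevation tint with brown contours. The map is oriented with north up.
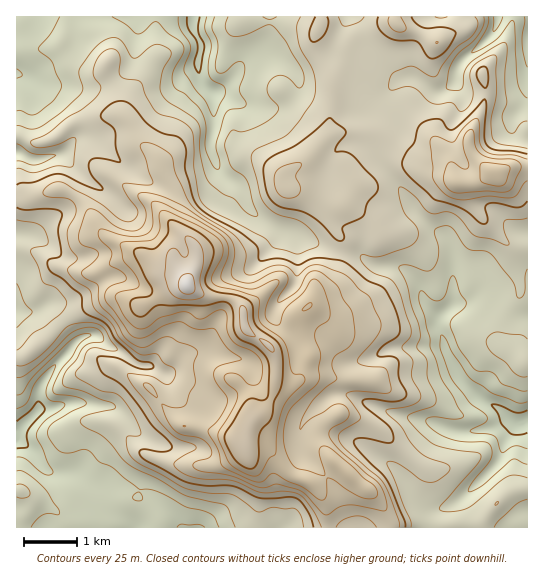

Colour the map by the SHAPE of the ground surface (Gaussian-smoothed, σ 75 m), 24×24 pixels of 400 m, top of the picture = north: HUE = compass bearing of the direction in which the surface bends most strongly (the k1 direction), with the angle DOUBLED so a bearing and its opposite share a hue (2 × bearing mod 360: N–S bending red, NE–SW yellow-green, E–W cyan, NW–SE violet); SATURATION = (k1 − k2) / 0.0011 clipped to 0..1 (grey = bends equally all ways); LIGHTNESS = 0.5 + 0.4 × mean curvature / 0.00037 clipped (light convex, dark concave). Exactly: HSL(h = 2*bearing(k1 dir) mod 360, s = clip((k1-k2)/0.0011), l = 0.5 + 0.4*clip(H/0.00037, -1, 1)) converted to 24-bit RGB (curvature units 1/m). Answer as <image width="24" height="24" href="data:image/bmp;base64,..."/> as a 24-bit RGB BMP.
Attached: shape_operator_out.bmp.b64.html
<image width="24" height="24" href="data:image/bmp;base64,Qk32BgAAAAAAADYAAAAoAAAAGAAAABgAAAABABgAAAAAAMAGAAATCwAAEwsAAAAAAAAAAAAAuaOFV4WMiZOdgHiWnX6eYV2GmbWLjUOAc1lUUollmZh1oIhkSmdKNBkx3eyFW0tAW2ZA1vjTWRunTJatfYfFr4fLv29+WZpqvdnIYGu2kXuVf3WGgHOImnp6dDxBcykpioJNT3E9QC0aw7gjYCMoIsKEpea7lkys1/TsbenaTBlOmo5rPX0vJGxk4rjQvIzMw8aVYiNEf3ZNhWZhcFJVdywqmDJsq8Li0c/st1HhiZ7br/LkfcT0ptnzpCiD0frrct/ATAcwiVKNmqu5x5/EI4lbIHpLvLGakCE9pktPkp9+XWR0blOJttnricLql3wecEQcmCJ23PDbemq8U8V/PyNLzvnWo3YfMQoQllhFhs+7bZOmiYm95srrG3Crs6VqHl56183kwZLFf3Gmh8HAijYzZR0umeqgXarqfrrl3b2xtINmOYxIQGV75o02RS0YZq63teDZWIiOZlUvRjkVT2UapJI5LFEsHINIIzsJgowVqW0hcDkgZjVHhM+eb8SLdFtXJT871LiS0Ka2tExgKFs/PrHC4tbzgzIUSSQKjHghPKyzltbWepnUZhYyo4E1sdVEAATR3ILNY7OxU2KakcvXx/Tsn0KciGR7k0WDU99srTN74JaPvIrHKYVqsxUXhWnZxu3rhp/Id56vbEudRQ8joXO0vK2V7L65ADMkYVDn1qDXv9vtrLYALxIGUow9YJKcbNCkmz42VR0Zr/Z7vGKAW3KTOJJWP7hxzZCnfWuhe6+KKQkqvsCQYIOQssq62pjU98/pADMijO0lMwAL7blHM6p9apJmbXRPZTBBqTMszP/smlPspq1OnU6HopyIl55NVnkkb5c5gzJ7ZCODmb+qh52ngqyEYIhZwoOd8GzhJwYuO45u7PDboG+qM1NEq7BoFjpS5fnSHZdLeBBRr6BzY5F7iZifgHiZq7nFnLvAKhRLhLzLmYOdjoV8ipppl5BUSmU+eUJJjT/Jx+Hu3Onv1mHQxlKkZOKRN4X3zf7m4CbCB1JU7svdjLi0bnSNhoOdprOTeklwiDBrK25GlZVcg3h1qouAY2aLok15e1W0VtSrPZ4mQhsTuLFfp8Pf1Pa2CEQUJzYQ31vEjIT2H7vqzKPSipGuZoigsnmCcCNdjLV2REl+iJqBeGhvo656VWGMj8PVwS6CmJs1tD2en8/TfJvFbqlm5auYfni9M3eCE1w2xphJInxerUIwl3A5VCEdZ1wqUoxmlrSWRT9ziYFeemFapq+BfpJHVC1MvZm5i4O9ovbrZ6XenSZ906aJ2fLu2dzyZ0HXlEyrXkI3SzYqm4Y9qI91bm2kpJu5kLi5b1+PXTVlq31ybsKYZaWIfJVgN3FPPHhMzOnEZ4NAIxAXcdZS0/jfXspZPQ0UWSAiUxYjfVQxTZdpfLKPlo12bJaKgqCAj0Z4kTM7N0dKl8+Nj0FJk3hGr6PSvqLbdOXgiMlHUhYxZszmbPR0wZ0jRSMWdkdvcz12rUiq0uHci7y+Y3yRoYePfJB3hJ5pTyJKsVyMzYODxaYsknstUc+Mer3Ej5jCtTlwljBWis/DaTwrsIpArsyBSVmGWSFjczlacruux8KonIt6VWJwh5Z+iKKTgDd6eIaxUW610u7io1fd2dzyfGPYazMGRGQJOlobjbaEgUJbYmqcqNO2xZicQp+RPhVqk7zBaLepo4WnypWyYVuTdJpse1xnYXeRbW6Wb6SLtjm3eP+IJKah7VPgk8fk0qXnoHTcgHVRXXZdhsKKaJWIs56SzXC8DyeHeap9eYBybnFejX1nu4qTdXmee3eVdY2RUmB8pdChGTB9/efOESIgg14ygHVRSGdRtWt5qIG9oqnCmLaQXH1ygpxutm51FCJ+pXFXcF1QaoJUaWaIuJ94a3Vhdn5vgW+CaZp7Z6l9M2mM/aJxUzmFRId1kHZta15YYWhGf3lFfatSp4F2jZRcUYFWhixdRS4Tp6Vvbm6hpMKwODBby8ONdG+JfYJ3Y390laJ0dnAtHjNi2ZM1p9B4Rmd7gX5SXnR1cqaklnzDtdeaRF2JyIWEaJk8CwUu7eDVTYNxYIxrkFZLaTFUmsiHkHKBgXyDh290eEZi1cl+BC8v0+342ZSiN1l2i5GsfniwaqGCP4Fs4s2wMzJzwK6j6troBgEy2Lpri41hWXBXY0VssseVV55XmHuTgWN5hVNDOm9i8NzZ013KADMN/3uCNiygg6WFWGeBqIt4Z457mKRZZkhsp61gpa1GFAQvzNK9xbXIbnu3XW6yi6a2zdayQVuQkUay4tXse9TdSq+W3Yza89jnACQz766S"/>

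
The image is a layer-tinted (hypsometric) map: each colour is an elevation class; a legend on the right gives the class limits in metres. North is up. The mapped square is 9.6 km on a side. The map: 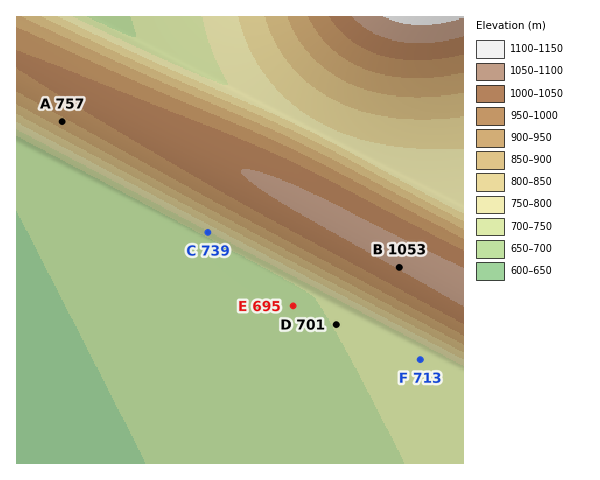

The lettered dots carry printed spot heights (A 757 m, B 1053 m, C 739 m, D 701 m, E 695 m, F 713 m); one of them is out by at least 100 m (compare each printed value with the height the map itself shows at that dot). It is A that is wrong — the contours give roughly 932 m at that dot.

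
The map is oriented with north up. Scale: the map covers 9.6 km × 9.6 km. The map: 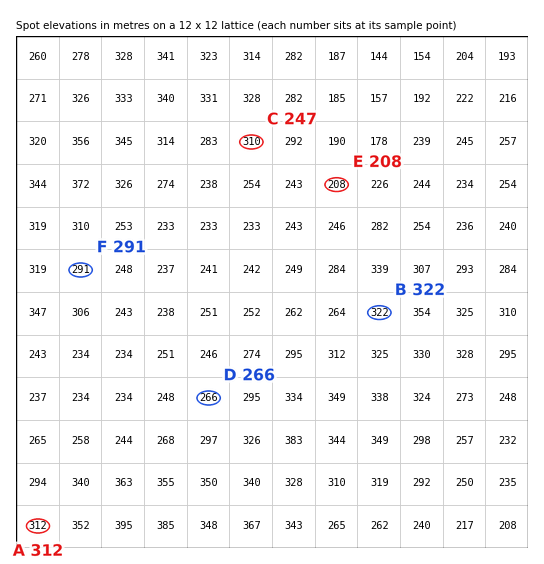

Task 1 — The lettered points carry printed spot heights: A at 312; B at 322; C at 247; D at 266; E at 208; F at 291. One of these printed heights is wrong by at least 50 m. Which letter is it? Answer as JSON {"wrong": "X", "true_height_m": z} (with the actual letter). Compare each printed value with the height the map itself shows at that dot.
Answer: {"wrong": "C", "true_height_m": 310}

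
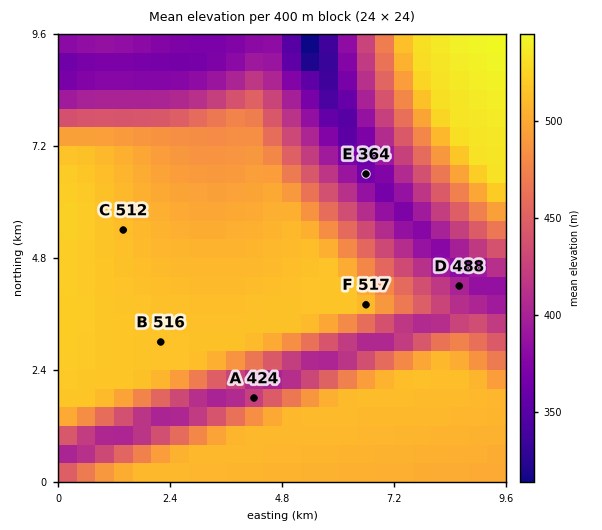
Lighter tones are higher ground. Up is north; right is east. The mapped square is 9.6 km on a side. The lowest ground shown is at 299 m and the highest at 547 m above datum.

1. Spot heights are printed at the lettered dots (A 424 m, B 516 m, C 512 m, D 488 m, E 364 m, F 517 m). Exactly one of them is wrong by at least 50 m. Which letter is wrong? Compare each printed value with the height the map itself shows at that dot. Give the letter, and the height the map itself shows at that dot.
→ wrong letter D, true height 400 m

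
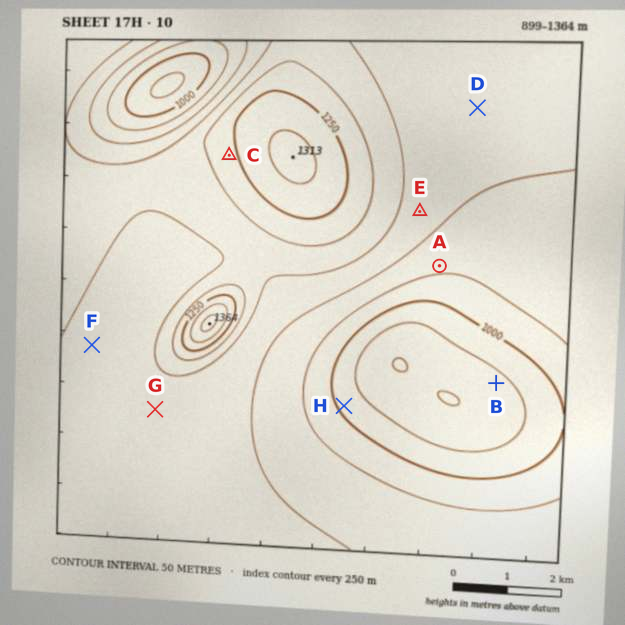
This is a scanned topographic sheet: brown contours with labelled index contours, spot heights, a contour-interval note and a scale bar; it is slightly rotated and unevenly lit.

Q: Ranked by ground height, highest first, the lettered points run C A B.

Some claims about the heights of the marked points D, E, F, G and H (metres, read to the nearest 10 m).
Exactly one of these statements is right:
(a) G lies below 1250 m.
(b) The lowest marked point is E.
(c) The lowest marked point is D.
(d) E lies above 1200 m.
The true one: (a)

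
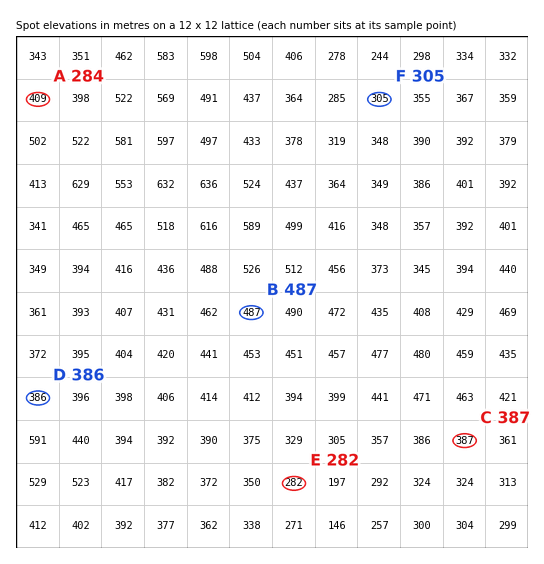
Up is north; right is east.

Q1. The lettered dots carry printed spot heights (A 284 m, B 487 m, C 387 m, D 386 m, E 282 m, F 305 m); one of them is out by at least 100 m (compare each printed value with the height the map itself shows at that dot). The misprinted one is A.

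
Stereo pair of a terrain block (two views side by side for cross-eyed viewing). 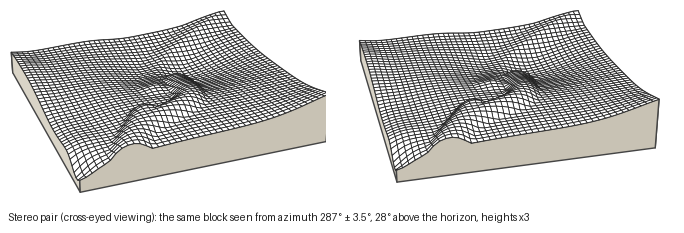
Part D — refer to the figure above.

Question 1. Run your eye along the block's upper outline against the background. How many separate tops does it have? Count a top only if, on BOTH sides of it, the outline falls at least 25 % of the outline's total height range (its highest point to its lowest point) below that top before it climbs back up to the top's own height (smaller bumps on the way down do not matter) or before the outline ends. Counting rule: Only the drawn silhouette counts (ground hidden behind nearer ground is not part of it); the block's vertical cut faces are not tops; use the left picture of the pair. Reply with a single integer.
1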